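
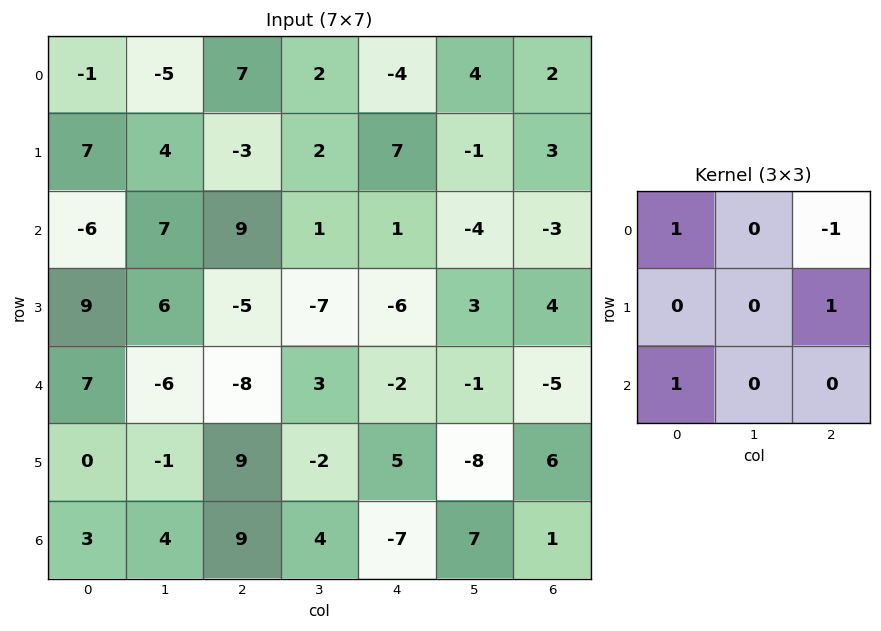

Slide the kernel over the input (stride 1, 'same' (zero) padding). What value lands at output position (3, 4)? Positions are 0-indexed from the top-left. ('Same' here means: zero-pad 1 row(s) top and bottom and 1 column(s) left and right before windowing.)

The receptive field on the zero-padded input at this output position is [1 1 -4 / -7 -6 3 / 3 -2 -1]. Elementwise product with the kernel and sum: 1·1 + -4·-1 + 3·1 + 3·1.

11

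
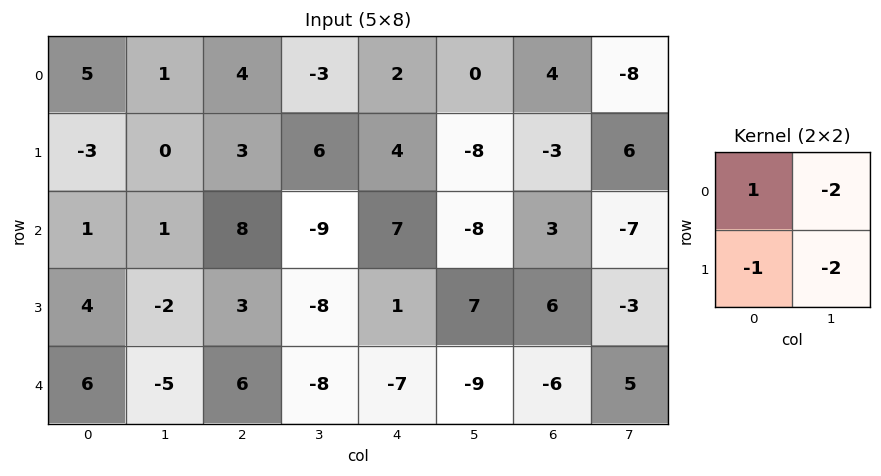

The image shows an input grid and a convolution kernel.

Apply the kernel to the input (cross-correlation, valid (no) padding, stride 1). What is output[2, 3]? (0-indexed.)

The receptive field on the input at this output position is [-9 7 / -8 1]. Elementwise product with the kernel and sum: -9·1 + 7·-2 + -8·-1 + 1·-2.

-17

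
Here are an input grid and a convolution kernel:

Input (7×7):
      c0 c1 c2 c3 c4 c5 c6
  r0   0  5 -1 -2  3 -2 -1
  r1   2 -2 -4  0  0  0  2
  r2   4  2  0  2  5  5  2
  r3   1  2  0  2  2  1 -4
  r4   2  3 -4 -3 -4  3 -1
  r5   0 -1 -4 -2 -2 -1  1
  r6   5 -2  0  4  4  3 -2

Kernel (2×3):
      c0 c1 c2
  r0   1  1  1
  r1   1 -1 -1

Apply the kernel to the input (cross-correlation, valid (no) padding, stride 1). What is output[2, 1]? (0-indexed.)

4

The receptive field on the input at this output position is [2 0 2 / 2 0 2]. Elementwise product with the kernel and sum: 2·1 + 0·1 + 2·1 + 2·1 + 0·-1 + 2·-1.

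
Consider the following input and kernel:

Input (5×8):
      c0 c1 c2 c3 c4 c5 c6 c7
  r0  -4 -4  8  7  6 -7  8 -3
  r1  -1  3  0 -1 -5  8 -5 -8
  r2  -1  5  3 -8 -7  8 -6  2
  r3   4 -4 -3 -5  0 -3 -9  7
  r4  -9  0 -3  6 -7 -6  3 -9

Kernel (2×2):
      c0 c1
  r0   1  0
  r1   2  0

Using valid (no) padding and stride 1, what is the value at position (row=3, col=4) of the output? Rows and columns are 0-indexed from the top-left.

The receptive field on the input at this output position is [0 -3 / -7 -6]. Elementwise product with the kernel and sum: 0·1 + -7·2.

-14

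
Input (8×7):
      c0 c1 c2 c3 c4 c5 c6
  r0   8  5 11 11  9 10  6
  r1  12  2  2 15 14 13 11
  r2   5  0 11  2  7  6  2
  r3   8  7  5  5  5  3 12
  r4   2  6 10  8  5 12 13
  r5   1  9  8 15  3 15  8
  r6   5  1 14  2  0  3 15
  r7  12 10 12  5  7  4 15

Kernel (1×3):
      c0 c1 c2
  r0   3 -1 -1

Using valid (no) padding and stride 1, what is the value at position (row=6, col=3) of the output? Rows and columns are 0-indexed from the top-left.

3

The receptive field on the input at this output position is [2 0 3]. Elementwise product with the kernel and sum: 2·3 + 0·-1 + 3·-1.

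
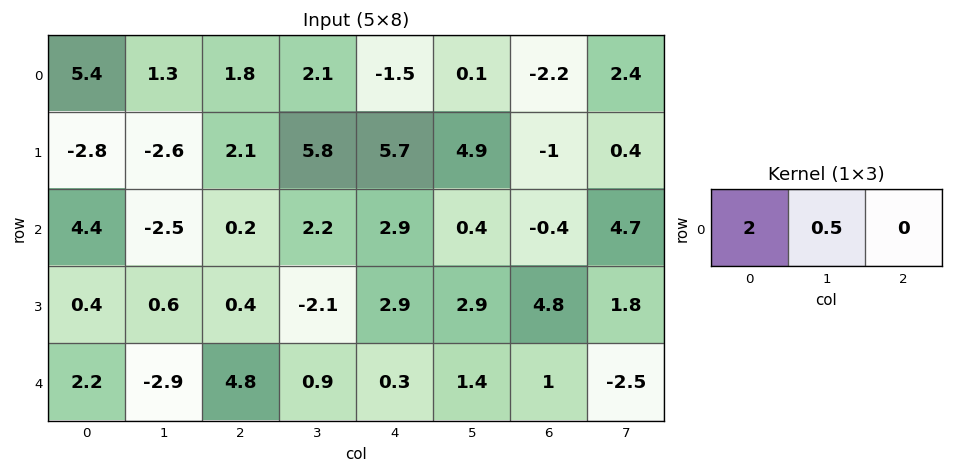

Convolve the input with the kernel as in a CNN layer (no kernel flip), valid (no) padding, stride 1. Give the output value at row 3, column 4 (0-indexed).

7.25

The receptive field on the input at this output position is [2.9 2.9 4.8]. Elementwise product with the kernel and sum: 2.9·2 + 2.9·0.5.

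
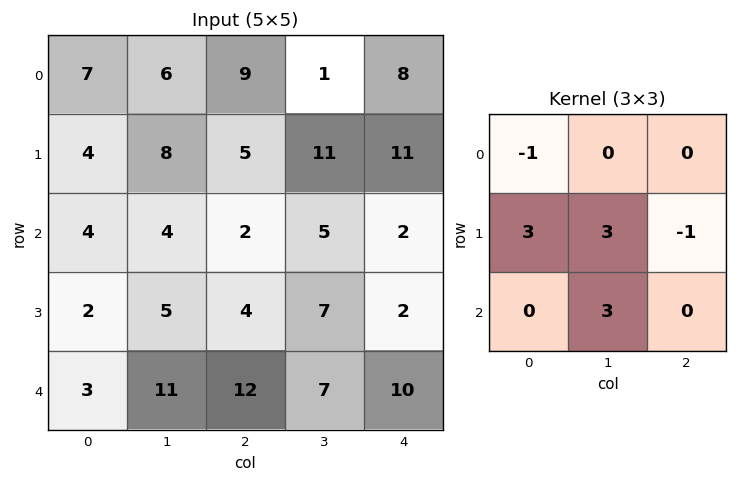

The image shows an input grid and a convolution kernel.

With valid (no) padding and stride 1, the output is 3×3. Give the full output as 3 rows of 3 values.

Output[0,0]: The receptive field on the input at this output position is [7 6 9 / 4 8 5 / 4 4 2]. Elementwise product with the kernel and sum: 7·-1 + 4·3 + 8·3 + 5·-1 + 4·3.
Output[0,1]: The receptive field on the input at this output position is [6 9 1 / 8 5 11 / 4 2 5]. Elementwise product with the kernel and sum: 6·-1 + 8·3 + 5·3 + 11·-1 + 2·3.

36 28 43
33 17 35
46 52 50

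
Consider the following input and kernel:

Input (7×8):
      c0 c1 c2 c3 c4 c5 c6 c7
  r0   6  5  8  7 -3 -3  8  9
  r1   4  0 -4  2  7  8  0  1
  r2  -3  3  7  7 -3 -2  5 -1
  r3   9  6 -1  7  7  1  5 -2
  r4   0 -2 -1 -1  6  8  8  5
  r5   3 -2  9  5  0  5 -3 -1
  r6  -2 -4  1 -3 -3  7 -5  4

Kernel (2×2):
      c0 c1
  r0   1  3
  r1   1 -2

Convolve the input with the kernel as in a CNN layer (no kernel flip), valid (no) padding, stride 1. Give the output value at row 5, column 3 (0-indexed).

The receptive field on the input at this output position is [5 0 / -3 -3]. Elementwise product with the kernel and sum: 5·1 + 0·3 + -3·1 + -3·-2.

8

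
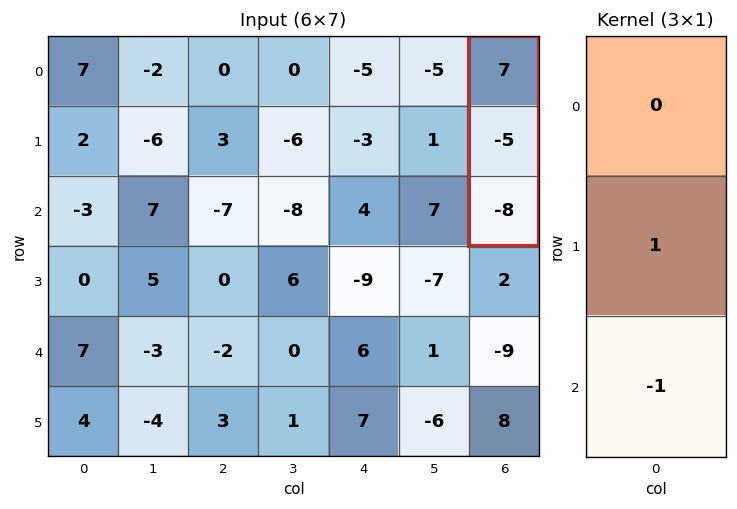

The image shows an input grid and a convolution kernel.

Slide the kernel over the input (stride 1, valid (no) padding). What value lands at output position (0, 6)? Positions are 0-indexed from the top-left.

3

The receptive field on the input at this output position is [7 / -5 / -8]. Elementwise product with the kernel and sum: -5·1 + -8·-1.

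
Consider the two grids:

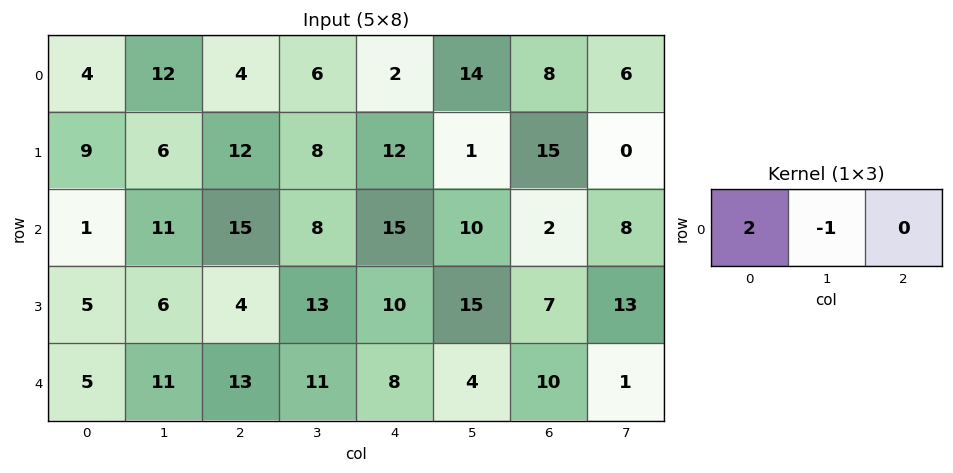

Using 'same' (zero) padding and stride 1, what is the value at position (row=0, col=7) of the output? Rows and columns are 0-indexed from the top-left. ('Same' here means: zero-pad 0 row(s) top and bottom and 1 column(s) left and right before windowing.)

The receptive field on the zero-padded input at this output position is [8 6 0]. Elementwise product with the kernel and sum: 8·2 + 6·-1.

10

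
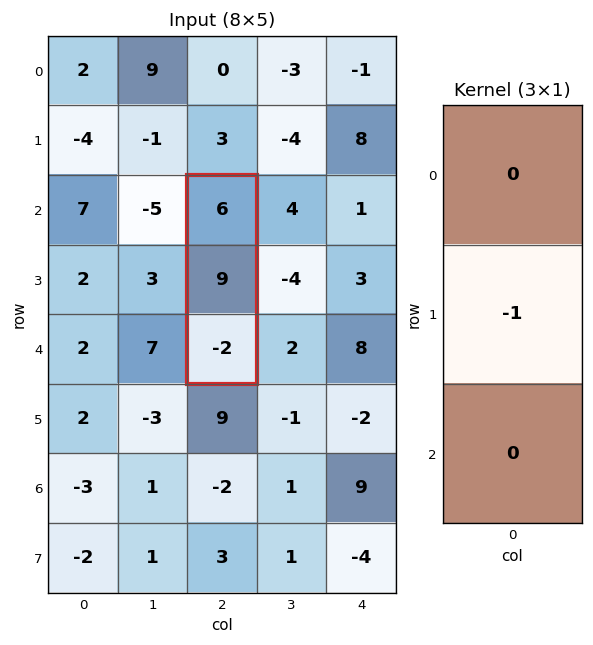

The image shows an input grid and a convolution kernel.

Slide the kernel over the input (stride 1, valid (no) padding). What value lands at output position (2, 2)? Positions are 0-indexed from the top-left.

The receptive field on the input at this output position is [6 / 9 / -2]. Elementwise product with the kernel and sum: 9·-1.

-9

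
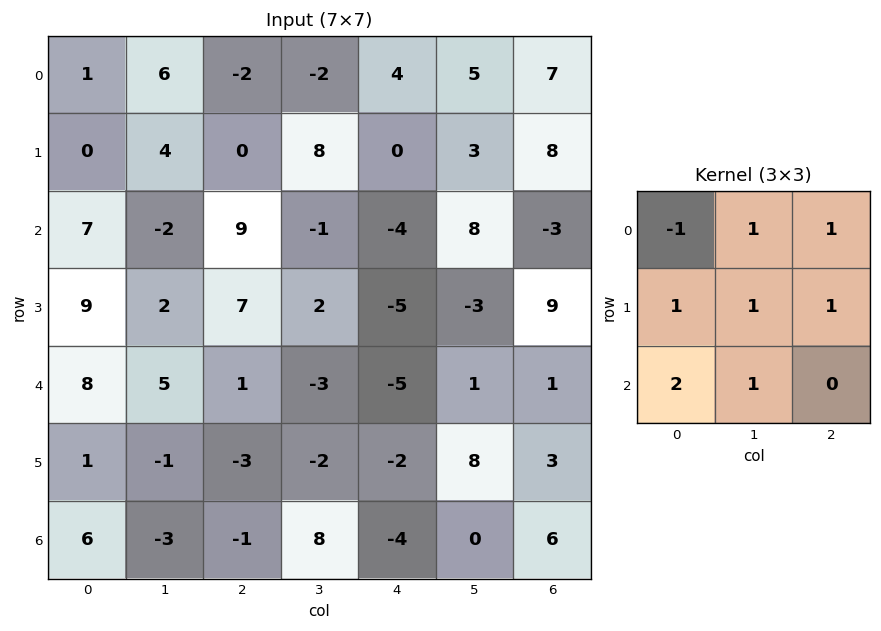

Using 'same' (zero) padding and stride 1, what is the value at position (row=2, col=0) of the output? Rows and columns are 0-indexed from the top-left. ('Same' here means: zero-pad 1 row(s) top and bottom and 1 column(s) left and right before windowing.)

The receptive field on the zero-padded input at this output position is [0 0 4 / 0 7 -2 / 0 9 2]. Elementwise product with the kernel and sum: 0·-1 + 0·1 + 4·1 + 0·1 + 7·1 + -2·1 + 0·2 + 9·1.

18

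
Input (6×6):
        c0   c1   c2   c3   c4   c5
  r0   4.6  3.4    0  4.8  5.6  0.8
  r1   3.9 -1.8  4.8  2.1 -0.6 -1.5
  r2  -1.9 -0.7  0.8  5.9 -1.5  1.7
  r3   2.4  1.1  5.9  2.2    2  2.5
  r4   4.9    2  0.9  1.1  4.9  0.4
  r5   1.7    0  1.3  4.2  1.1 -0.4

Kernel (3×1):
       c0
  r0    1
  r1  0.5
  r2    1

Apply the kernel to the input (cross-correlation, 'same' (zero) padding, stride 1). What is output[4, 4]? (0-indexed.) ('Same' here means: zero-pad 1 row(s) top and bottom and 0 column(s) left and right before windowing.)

5.55

The receptive field on the zero-padded input at this output position is [2 / 4.9 / 1.1]. Elementwise product with the kernel and sum: 2·1 + 4.9·0.5 + 1.1·1.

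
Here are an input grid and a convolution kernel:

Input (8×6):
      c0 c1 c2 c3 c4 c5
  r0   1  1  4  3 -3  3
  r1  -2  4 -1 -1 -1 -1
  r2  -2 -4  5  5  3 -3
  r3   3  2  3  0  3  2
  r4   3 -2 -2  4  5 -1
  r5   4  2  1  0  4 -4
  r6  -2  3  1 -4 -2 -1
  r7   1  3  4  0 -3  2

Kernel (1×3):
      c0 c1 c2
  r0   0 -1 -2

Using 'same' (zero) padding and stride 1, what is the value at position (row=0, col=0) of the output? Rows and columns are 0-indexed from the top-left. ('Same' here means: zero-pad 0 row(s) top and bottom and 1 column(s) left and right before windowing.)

The receptive field on the zero-padded input at this output position is [0 1 1]. Elementwise product with the kernel and sum: 1·-1 + 1·-2.

-3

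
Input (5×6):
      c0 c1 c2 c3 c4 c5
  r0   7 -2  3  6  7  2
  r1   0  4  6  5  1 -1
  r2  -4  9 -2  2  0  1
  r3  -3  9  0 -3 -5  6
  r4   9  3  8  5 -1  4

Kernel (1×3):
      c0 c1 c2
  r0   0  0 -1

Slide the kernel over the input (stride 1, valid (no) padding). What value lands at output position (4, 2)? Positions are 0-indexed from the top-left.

The receptive field on the input at this output position is [8 5 -1]. Elementwise product with the kernel and sum: -1·-1.

1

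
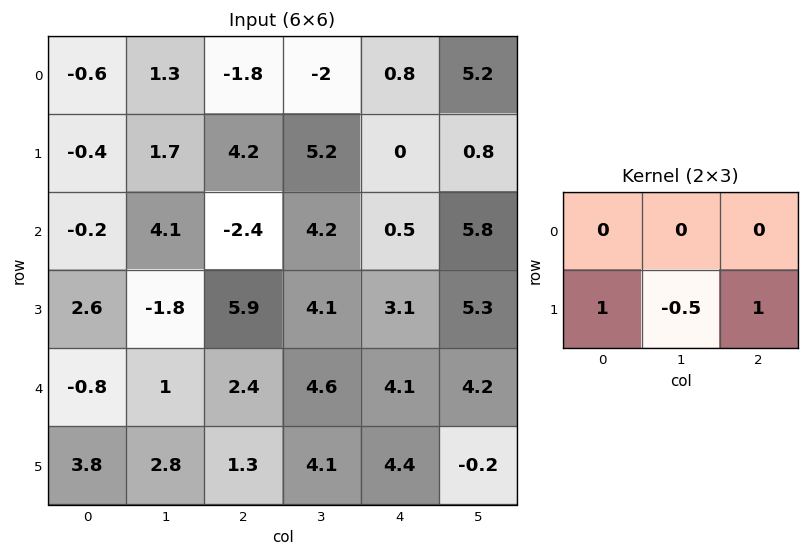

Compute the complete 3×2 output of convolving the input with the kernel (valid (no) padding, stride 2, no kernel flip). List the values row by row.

Output[0,0]: The receptive field on the input at this output position is [-0.6 1.3 -1.8 / -0.4 1.7 4.2]. Elementwise product with the kernel and sum: -0.4·1 + 1.7·-0.5 + 4.2·1.
Output[0,1]: The receptive field on the input at this output position is [-1.8 -2 0.8 / 4.2 5.2 0]. Elementwise product with the kernel and sum: 4.2·1 + 5.2·-0.5 + 0·1.

2.95 1.6
9.4 6.95
3.7 3.65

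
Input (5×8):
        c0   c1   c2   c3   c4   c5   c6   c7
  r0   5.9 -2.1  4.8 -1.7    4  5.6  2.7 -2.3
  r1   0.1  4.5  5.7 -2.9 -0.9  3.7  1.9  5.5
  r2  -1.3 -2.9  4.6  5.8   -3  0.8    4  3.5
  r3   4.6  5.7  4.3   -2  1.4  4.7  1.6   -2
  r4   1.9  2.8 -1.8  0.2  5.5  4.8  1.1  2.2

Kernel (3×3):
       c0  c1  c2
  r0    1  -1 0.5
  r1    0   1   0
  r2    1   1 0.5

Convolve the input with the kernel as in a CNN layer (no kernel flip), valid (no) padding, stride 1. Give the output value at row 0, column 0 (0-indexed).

The receptive field on the input at this output position is [5.9 -2.1 4.8 / 0.1 4.5 5.7 / -1.3 -2.9 4.6]. Elementwise product with the kernel and sum: 5.9·1 + -2.1·-1 + 4.8·0.5 + 4.5·1 + -1.3·1 + -2.9·1 + 4.6·0.5.

13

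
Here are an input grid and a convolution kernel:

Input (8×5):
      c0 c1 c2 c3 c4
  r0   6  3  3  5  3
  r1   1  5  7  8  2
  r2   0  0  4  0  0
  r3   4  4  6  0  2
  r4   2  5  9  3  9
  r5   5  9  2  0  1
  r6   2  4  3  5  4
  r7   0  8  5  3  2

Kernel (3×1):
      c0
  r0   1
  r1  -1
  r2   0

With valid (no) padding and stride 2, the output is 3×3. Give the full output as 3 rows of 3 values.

Output[0,0]: The receptive field on the input at this output position is [6 / 1 / 0]. Elementwise product with the kernel and sum: 6·1 + 1·-1.
Output[0,1]: The receptive field on the input at this output position is [3 / 7 / 4]. Elementwise product with the kernel and sum: 3·1 + 7·-1.

5 -4 1
-4 -2 -2
-3 7 8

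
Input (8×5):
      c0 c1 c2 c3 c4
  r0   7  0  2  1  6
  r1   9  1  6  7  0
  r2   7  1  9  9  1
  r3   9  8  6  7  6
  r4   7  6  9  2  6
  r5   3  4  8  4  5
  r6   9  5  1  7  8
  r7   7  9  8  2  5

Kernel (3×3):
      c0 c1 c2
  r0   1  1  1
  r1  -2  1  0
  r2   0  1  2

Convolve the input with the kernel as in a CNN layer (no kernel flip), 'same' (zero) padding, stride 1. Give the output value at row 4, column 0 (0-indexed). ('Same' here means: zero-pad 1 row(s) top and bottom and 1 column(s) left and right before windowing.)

The receptive field on the zero-padded input at this output position is [0 9 8 / 0 7 6 / 0 3 4]. Elementwise product with the kernel and sum: 0·1 + 9·1 + 8·1 + 0·-2 + 7·1 + 3·1 + 4·2.

35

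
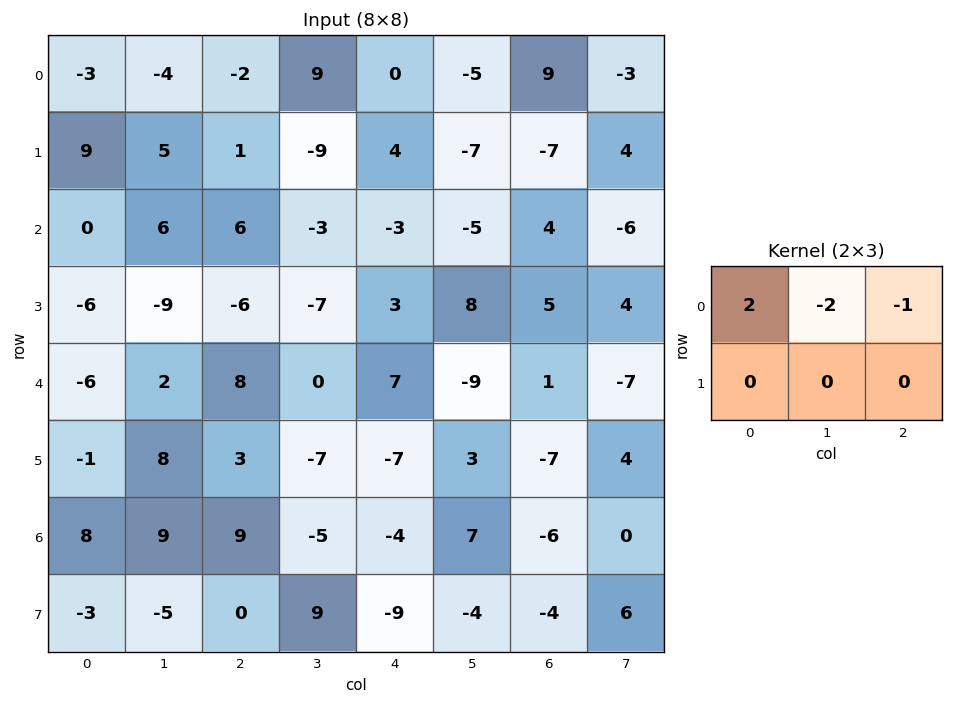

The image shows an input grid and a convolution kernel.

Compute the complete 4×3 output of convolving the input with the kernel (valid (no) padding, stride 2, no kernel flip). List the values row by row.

Output[0,0]: The receptive field on the input at this output position is [-3 -4 -2 / 9 5 1]. Elementwise product with the kernel and sum: -3·2 + -4·-2 + -2·-1.
Output[0,1]: The receptive field on the input at this output position is [-2 9 0 / 1 -9 4]. Elementwise product with the kernel and sum: -2·2 + 9·-2 + 0·-1.

4 -22 1
-18 21 0
-24 9 31
-11 32 -16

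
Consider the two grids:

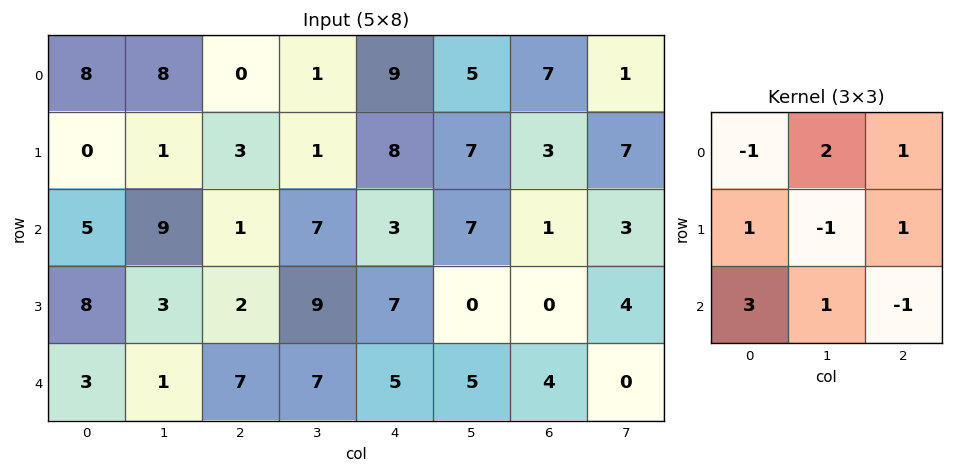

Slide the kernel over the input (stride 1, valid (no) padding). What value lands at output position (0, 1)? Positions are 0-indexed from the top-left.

The receptive field on the input at this output position is [8 0 1 / 1 3 1 / 9 1 7]. Elementwise product with the kernel and sum: 8·-1 + 0·2 + 1·1 + 1·1 + 3·-1 + 1·1 + 9·3 + 1·1 + 7·-1.

13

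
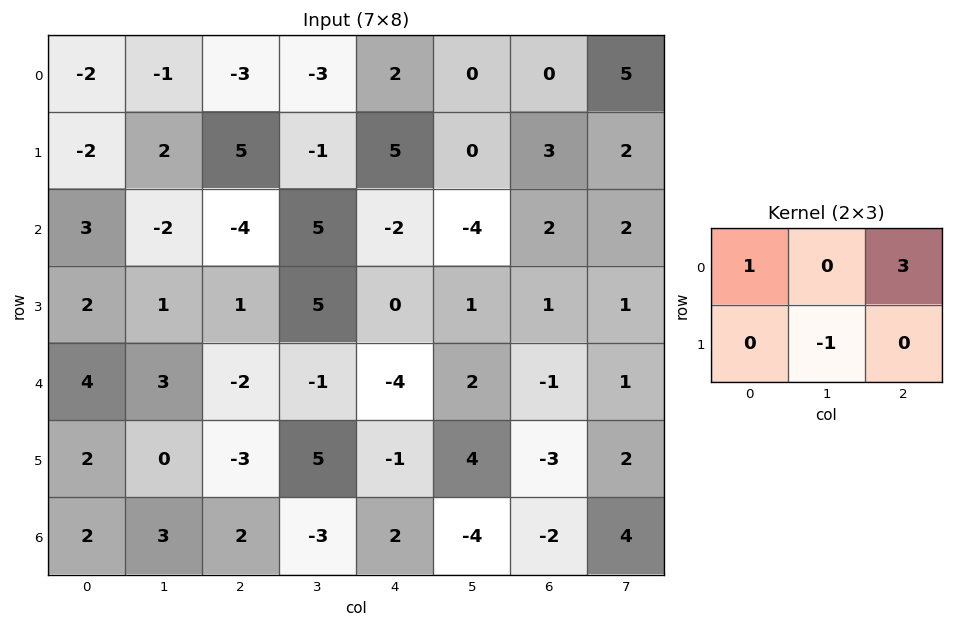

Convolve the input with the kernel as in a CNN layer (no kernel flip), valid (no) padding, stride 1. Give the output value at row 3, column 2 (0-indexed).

The receptive field on the input at this output position is [1 5 0 / -2 -1 -4]. Elementwise product with the kernel and sum: 1·1 + 0·3 + -1·-1.

2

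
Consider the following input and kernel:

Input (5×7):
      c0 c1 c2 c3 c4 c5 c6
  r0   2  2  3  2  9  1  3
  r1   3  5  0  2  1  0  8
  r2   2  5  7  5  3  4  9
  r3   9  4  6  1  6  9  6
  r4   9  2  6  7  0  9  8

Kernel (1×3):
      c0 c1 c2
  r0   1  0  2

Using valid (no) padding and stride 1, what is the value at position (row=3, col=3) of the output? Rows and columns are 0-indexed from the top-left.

The receptive field on the input at this output position is [1 6 9]. Elementwise product with the kernel and sum: 1·1 + 9·2.

19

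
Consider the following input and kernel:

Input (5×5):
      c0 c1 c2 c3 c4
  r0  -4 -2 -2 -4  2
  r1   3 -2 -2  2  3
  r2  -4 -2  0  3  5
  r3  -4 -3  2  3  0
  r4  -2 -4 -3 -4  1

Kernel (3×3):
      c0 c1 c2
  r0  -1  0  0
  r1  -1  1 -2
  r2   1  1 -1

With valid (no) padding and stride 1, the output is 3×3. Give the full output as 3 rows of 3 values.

Output[0,0]: The receptive field on the input at this output position is [-4 -2 -2 / 3 -2 -2 / -4 -2 0]. Elementwise product with the kernel and sum: -4·-1 + 3·-1 + -2·1 + -2·-2 + -4·1 + -2·1 + 0·-1.

-3 -7 -2
-10 -6 0
-2 -2 -7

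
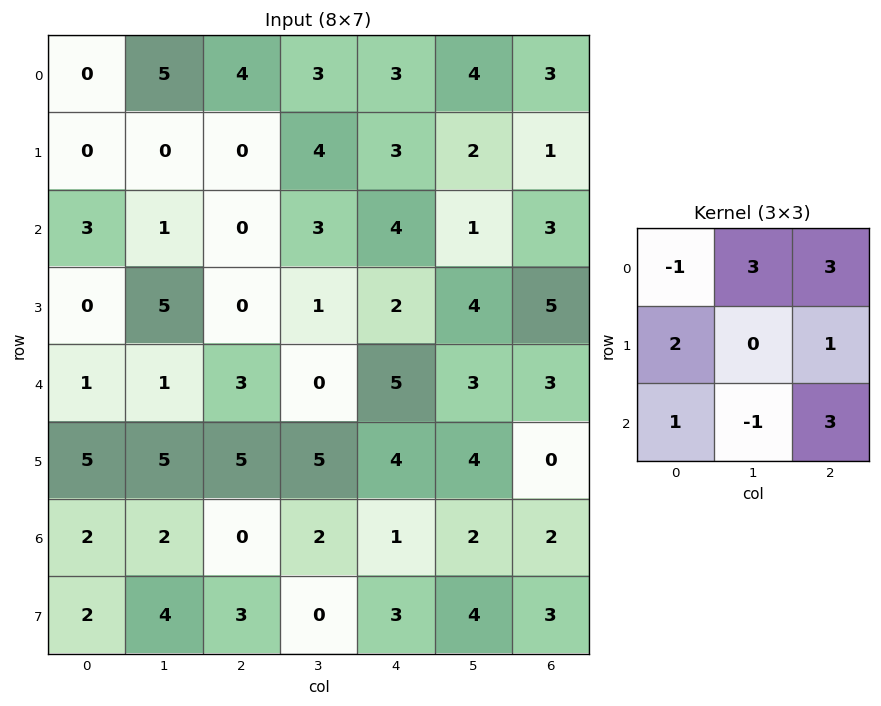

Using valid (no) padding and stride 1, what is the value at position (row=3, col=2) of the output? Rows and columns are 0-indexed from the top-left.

32

The receptive field on the input at this output position is [0 1 2 / 3 0 5 / 5 5 4]. Elementwise product with the kernel and sum: 0·-1 + 1·3 + 2·3 + 3·2 + 5·1 + 5·1 + 5·-1 + 4·3.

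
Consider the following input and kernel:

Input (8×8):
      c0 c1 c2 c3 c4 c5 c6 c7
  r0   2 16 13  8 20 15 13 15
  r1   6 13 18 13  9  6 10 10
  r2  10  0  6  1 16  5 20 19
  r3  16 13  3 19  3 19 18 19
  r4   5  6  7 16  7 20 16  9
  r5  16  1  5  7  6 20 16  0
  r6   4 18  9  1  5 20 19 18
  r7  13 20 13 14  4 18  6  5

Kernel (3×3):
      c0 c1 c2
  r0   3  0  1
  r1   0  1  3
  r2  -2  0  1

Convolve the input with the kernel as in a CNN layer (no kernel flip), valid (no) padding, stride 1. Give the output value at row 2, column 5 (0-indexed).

78

The receptive field on the input at this output position is [5 20 19 / 19 18 19 / 20 16 9]. Elementwise product with the kernel and sum: 5·3 + 19·1 + 18·1 + 19·3 + 20·-2 + 9·1.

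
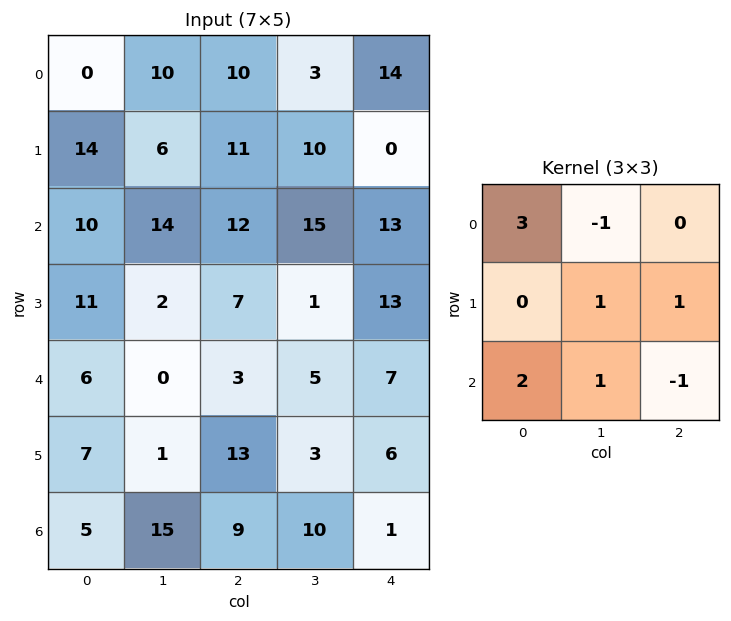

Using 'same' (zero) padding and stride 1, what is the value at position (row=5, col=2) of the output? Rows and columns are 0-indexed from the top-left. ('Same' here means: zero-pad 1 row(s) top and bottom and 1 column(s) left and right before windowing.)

42

The receptive field on the zero-padded input at this output position is [0 3 5 / 1 13 3 / 15 9 10]. Elementwise product with the kernel and sum: 0·3 + 3·-1 + 13·1 + 3·1 + 15·2 + 9·1 + 10·-1.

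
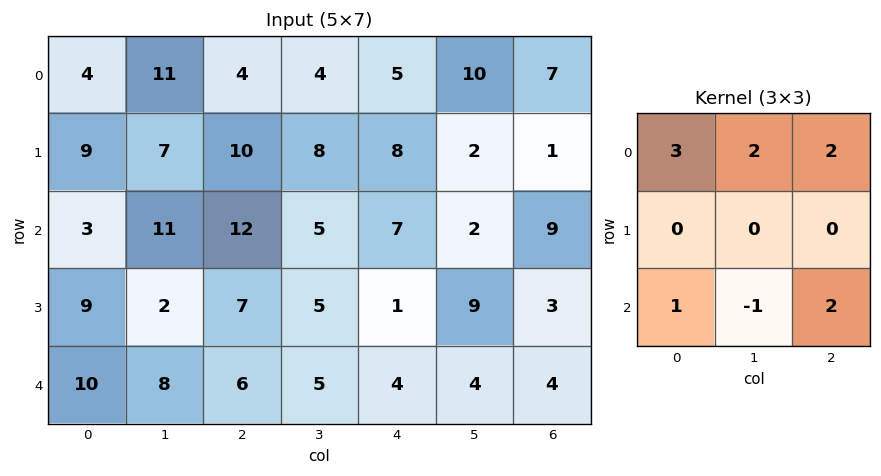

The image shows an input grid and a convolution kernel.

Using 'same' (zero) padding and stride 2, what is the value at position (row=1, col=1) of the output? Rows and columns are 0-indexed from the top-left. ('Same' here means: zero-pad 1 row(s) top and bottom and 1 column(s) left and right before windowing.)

The receptive field on the zero-padded input at this output position is [7 10 8 / 11 12 5 / 2 7 5]. Elementwise product with the kernel and sum: 7·3 + 10·2 + 8·2 + 2·1 + 7·-1 + 5·2.

62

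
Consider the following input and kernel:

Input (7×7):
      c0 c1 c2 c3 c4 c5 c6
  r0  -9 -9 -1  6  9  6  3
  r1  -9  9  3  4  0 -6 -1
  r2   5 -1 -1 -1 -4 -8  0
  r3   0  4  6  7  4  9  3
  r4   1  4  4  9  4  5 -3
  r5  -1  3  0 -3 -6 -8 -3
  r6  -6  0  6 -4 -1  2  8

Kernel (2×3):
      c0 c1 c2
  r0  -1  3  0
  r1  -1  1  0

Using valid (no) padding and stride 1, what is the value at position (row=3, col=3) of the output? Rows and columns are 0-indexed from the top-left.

The receptive field on the input at this output position is [7 4 9 / 9 4 5]. Elementwise product with the kernel and sum: 7·-1 + 4·3 + 9·-1 + 4·1.

0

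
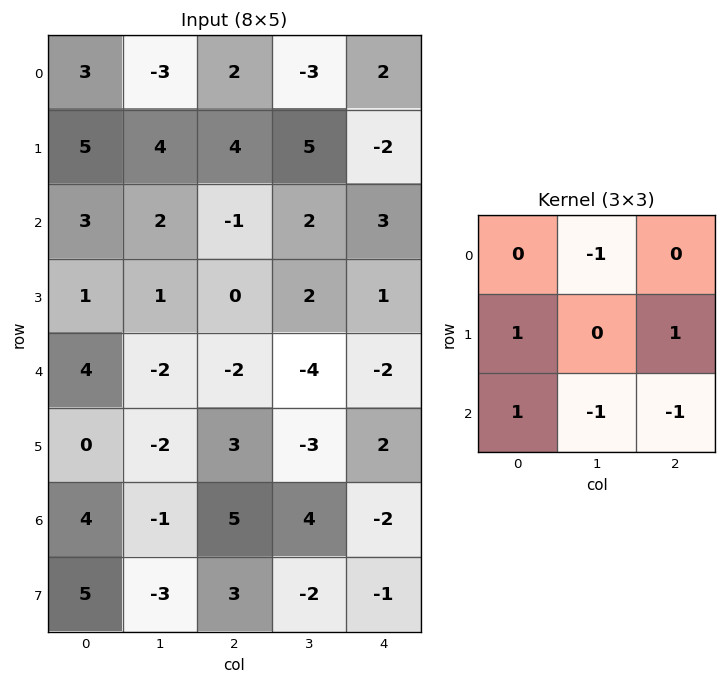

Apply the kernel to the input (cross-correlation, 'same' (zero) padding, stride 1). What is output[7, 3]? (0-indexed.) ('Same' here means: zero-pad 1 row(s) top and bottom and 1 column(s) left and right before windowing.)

The receptive field on the zero-padded input at this output position is [5 4 -2 / 3 -2 -1 / 0 0 0]. Elementwise product with the kernel and sum: 4·-1 + 3·1 + -1·1 + 0·1 + 0·-1 + 0·-1.

-2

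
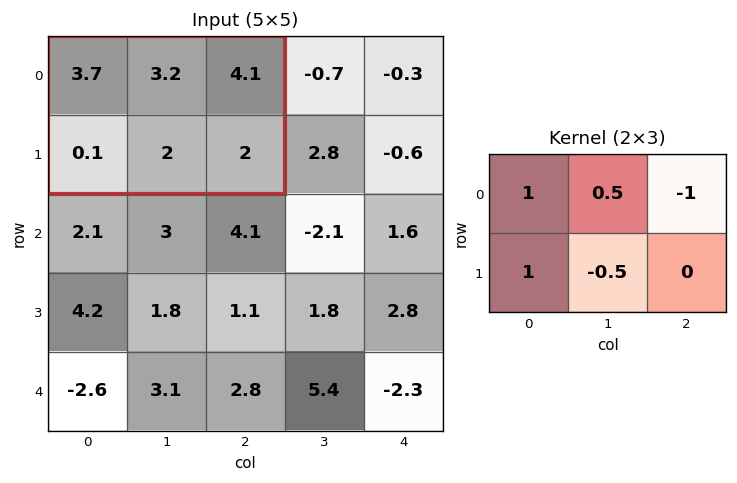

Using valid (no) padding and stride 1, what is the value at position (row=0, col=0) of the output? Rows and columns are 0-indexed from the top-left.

0.3

The receptive field on the input at this output position is [3.7 3.2 4.1 / 0.1 2 2]. Elementwise product with the kernel and sum: 3.7·1 + 3.2·0.5 + 4.1·-1 + 0.1·1 + 2·-0.5.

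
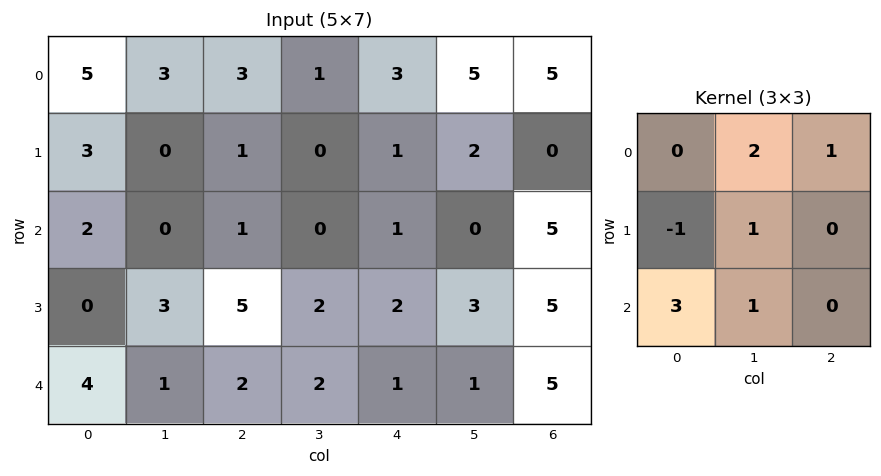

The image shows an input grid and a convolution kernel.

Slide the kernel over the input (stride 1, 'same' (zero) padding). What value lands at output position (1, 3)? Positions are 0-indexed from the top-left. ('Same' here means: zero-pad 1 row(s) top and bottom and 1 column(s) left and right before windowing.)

The receptive field on the zero-padded input at this output position is [3 1 3 / 1 0 1 / 1 0 1]. Elementwise product with the kernel and sum: 1·2 + 3·1 + 1·-1 + 0·1 + 1·3 + 0·1.

7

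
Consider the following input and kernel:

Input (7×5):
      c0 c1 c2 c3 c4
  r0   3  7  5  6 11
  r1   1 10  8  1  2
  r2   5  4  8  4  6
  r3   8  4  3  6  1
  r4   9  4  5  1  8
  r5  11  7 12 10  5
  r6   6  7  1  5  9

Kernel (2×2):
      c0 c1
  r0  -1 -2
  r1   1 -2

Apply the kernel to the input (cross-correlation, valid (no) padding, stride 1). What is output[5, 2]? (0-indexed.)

The receptive field on the input at this output position is [12 10 / 1 5]. Elementwise product with the kernel and sum: 12·-1 + 10·-2 + 1·1 + 5·-2.

-41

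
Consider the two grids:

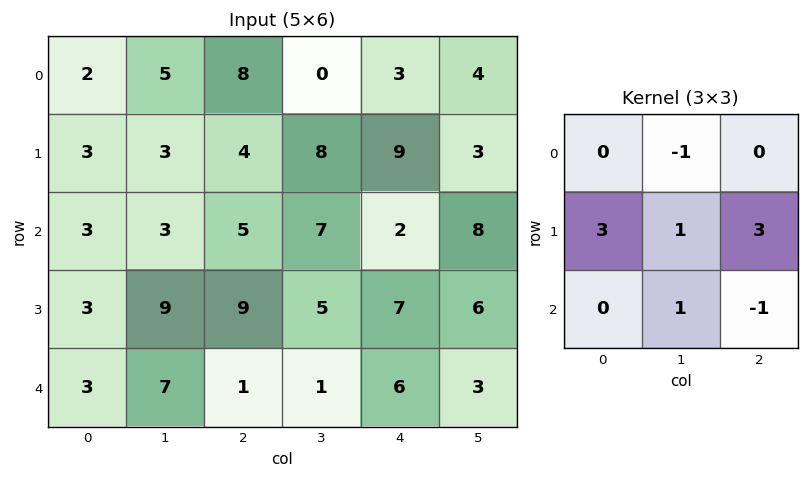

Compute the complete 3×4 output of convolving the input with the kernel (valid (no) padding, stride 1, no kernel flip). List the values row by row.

Output[0,0]: The receptive field on the input at this output position is [2 5 8 / 3 3 4 / 3 3 5]. Elementwise product with the kernel and sum: 5·-1 + 3·3 + 3·1 + 4·3 + 3·1 + 5·-1.
Output[0,1]: The receptive field on the input at this output position is [5 8 0 / 3 4 8 / 3 5 7]. Elementwise product with the kernel and sum: 8·-1 + 3·3 + 4·1 + 8·3 + 5·1 + 7·-1.

17 27 52 33
24 35 18 39
48 46 41 41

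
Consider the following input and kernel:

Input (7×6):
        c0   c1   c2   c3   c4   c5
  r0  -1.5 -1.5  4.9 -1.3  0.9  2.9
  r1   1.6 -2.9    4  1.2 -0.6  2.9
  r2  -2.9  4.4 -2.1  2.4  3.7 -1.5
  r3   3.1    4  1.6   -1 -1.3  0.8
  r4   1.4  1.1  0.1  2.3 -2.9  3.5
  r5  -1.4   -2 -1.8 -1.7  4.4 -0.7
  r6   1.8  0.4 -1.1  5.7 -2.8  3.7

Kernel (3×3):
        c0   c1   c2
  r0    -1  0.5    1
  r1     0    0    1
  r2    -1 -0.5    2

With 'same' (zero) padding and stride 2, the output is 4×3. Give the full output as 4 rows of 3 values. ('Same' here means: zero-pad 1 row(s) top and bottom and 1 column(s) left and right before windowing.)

-8.1 2 7.8
8.75 1.7 3.15
3.35 -2.4 2.75
-2.3 5.1 6.9

Output[0,0]: The receptive field on the zero-padded input at this output position is [0 0 0 / 0 -1.5 -1.5 / 0 1.6 -2.9]. Elementwise product with the kernel and sum: 0·-1 + 0·0.5 + 0·1 + -1.5·1 + 0·-1 + 1.6·-0.5 + -2.9·2.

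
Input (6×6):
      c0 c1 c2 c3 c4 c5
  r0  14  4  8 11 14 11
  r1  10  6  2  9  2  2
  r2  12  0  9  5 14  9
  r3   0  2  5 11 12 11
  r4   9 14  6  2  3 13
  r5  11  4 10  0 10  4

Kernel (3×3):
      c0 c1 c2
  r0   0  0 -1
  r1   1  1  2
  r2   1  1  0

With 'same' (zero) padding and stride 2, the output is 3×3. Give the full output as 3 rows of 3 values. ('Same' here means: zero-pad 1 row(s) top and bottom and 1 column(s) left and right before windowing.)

Output[0,0]: The receptive field on the zero-padded input at this output position is [0 0 0 / 0 14 4 / 0 10 6]. Elementwise product with the kernel and sum: 0·-1 + 0·1 + 14·1 + 4·2 + 0·1 + 10·1.
Output[0,1]: The receptive field on the zero-padded input at this output position is [0 0 0 / 4 8 11 / 6 2 9]. Elementwise product with the kernel and sum: 0·-1 + 4·1 + 8·1 + 11·2 + 6·1 + 2·1.

32 42 58
6 17 58
46 27 30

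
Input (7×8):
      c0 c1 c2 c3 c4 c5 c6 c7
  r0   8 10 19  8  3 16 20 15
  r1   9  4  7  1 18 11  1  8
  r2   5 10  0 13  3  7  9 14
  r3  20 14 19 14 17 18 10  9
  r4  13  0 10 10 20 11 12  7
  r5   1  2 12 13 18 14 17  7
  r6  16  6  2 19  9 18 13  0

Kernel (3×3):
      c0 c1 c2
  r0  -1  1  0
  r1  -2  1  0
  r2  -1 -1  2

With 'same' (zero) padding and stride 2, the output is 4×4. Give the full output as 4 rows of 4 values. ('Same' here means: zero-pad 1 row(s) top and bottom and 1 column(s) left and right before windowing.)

Output[0,0]: The receptive field on the zero-padded input at this output position is [0 0 0 / 0 8 10 / 0 9 4]. Elementwise product with the kernel and sum: 0·-1 + 0·1 + 0·-2 + 8·1 + 0·-1 + 9·-1 + 4·2.

7 -10 -10 -8
22 -22 -1 -25
36 27 0 -35
17 0 -24 -20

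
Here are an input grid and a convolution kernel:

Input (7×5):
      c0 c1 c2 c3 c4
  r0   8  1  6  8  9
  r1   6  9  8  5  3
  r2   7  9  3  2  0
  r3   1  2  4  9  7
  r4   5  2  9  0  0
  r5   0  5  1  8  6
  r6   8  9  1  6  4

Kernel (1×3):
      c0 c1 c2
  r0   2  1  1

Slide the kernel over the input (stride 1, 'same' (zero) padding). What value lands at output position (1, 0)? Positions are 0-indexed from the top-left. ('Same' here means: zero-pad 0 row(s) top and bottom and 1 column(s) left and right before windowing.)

15

The receptive field on the zero-padded input at this output position is [0 6 9]. Elementwise product with the kernel and sum: 0·2 + 6·1 + 9·1.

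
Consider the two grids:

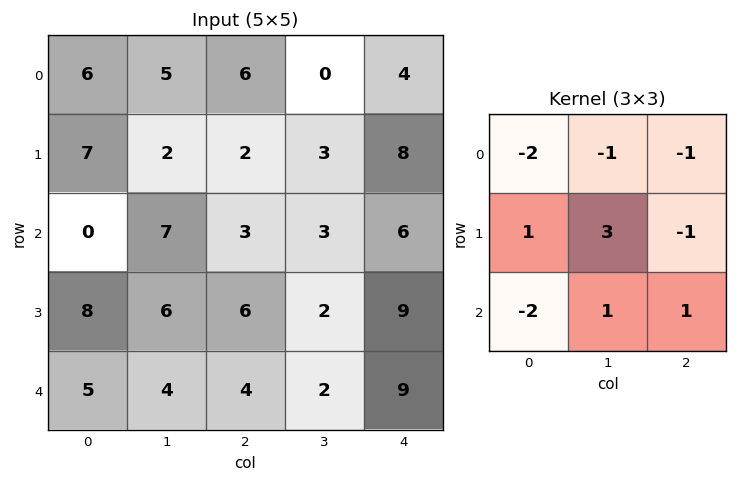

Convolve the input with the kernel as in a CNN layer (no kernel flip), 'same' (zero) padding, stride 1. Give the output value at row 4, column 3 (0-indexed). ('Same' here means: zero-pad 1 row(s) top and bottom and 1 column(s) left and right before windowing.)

-22

The receptive field on the zero-padded input at this output position is [6 2 9 / 4 2 9 / 0 0 0]. Elementwise product with the kernel and sum: 6·-2 + 2·-1 + 9·-1 + 4·1 + 2·3 + 9·-1 + 0·-2 + 0·1 + 0·1.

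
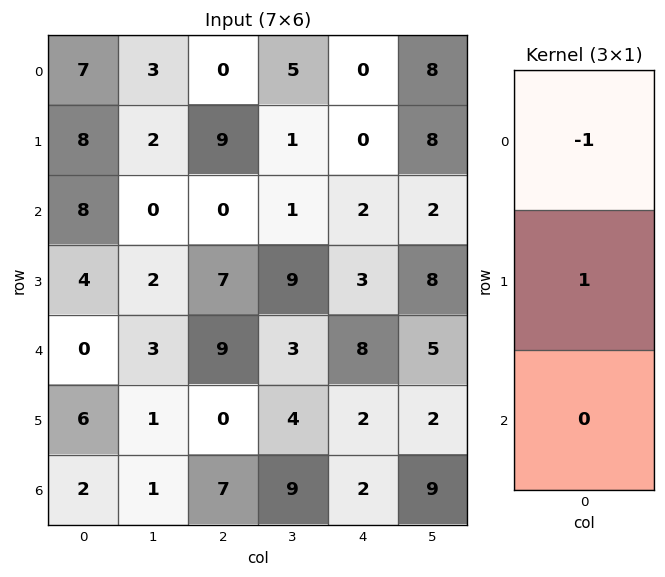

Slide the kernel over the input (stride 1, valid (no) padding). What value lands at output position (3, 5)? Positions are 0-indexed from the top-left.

-3

The receptive field on the input at this output position is [8 / 5 / 2]. Elementwise product with the kernel and sum: 8·-1 + 5·1.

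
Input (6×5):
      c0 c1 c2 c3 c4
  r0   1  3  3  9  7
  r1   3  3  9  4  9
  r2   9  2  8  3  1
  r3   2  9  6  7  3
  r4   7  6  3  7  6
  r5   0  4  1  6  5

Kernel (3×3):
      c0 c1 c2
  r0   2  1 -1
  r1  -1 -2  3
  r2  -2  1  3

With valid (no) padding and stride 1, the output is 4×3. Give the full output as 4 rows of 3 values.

28 4 8
34 11 6
11 21 26
4 37 36

Output[0,0]: The receptive field on the input at this output position is [1 3 3 / 3 3 9 / 9 2 8]. Elementwise product with the kernel and sum: 1·2 + 3·1 + 3·-1 + 3·-1 + 3·-2 + 9·3 + 9·-2 + 2·1 + 8·3.
Output[0,1]: The receptive field on the input at this output position is [3 3 9 / 3 9 4 / 2 8 3]. Elementwise product with the kernel and sum: 3·2 + 3·1 + 9·-1 + 3·-1 + 9·-2 + 4·3 + 2·-2 + 8·1 + 3·3.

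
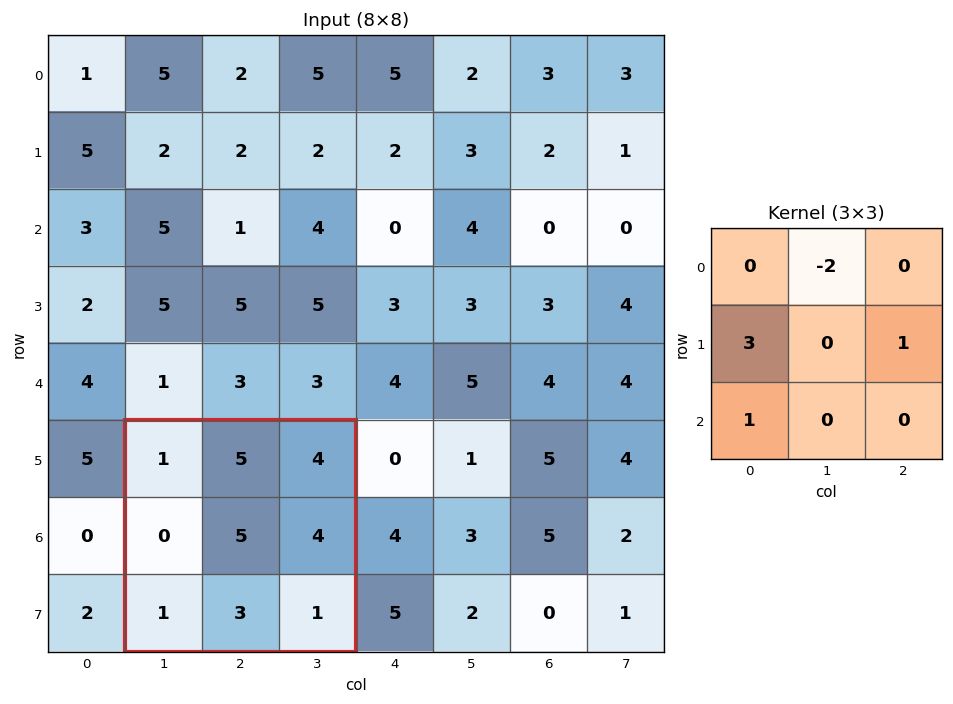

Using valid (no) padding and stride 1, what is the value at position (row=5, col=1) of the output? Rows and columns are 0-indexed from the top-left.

The receptive field on the input at this output position is [1 5 4 / 0 5 4 / 1 3 1]. Elementwise product with the kernel and sum: 5·-2 + 0·3 + 4·1 + 1·1.

-5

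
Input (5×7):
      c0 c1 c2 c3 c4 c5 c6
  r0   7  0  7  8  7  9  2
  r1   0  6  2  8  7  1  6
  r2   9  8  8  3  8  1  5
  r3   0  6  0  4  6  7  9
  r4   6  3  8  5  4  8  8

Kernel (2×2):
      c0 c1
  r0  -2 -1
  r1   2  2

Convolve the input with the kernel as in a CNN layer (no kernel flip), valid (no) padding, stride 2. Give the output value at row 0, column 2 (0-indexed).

The receptive field on the input at this output position is [7 9 / 7 1]. Elementwise product with the kernel and sum: 7·-2 + 9·-1 + 7·2 + 1·2.

-7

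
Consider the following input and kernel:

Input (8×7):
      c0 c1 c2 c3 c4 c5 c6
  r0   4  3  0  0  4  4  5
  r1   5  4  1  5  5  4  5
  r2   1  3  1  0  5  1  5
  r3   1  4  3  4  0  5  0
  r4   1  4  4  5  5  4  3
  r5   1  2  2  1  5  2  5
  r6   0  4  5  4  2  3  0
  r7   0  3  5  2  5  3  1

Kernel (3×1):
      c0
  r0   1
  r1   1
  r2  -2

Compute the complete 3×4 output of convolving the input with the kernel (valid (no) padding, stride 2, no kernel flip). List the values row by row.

Output[0,0]: The receptive field on the input at this output position is [4 / 5 / 1]. Elementwise product with the kernel and sum: 4·1 + 5·1 + 1·-2.
Output[0,1]: The receptive field on the input at this output position is [0 / 1 / 1]. Elementwise product with the kernel and sum: 0·1 + 1·1 + 1·-2.

7 -1 -1 0
0 -4 -5 -1
2 -4 6 8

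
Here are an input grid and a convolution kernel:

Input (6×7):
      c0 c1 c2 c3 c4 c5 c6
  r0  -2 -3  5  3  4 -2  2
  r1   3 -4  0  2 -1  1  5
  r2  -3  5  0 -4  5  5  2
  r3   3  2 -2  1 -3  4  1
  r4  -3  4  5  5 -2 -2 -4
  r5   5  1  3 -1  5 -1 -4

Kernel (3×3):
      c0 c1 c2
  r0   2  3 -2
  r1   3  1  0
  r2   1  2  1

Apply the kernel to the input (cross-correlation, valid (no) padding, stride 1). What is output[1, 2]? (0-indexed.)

1

The receptive field on the input at this output position is [0 2 -1 / 0 -4 5 / -2 1 -3]. Elementwise product with the kernel and sum: 0·2 + 2·3 + -1·-2 + 0·3 + -4·1 + -2·1 + 1·2 + -3·1.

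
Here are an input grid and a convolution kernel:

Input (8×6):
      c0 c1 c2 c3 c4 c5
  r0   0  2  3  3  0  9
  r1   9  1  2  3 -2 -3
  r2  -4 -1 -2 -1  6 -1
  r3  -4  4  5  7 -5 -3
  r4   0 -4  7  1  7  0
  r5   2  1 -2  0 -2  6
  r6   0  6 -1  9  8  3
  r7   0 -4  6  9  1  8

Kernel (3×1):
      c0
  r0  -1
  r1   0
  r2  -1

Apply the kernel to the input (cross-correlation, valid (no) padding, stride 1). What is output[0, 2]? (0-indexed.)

The receptive field on the input at this output position is [3 / 2 / -2]. Elementwise product with the kernel and sum: 3·-1 + -2·-1.

-1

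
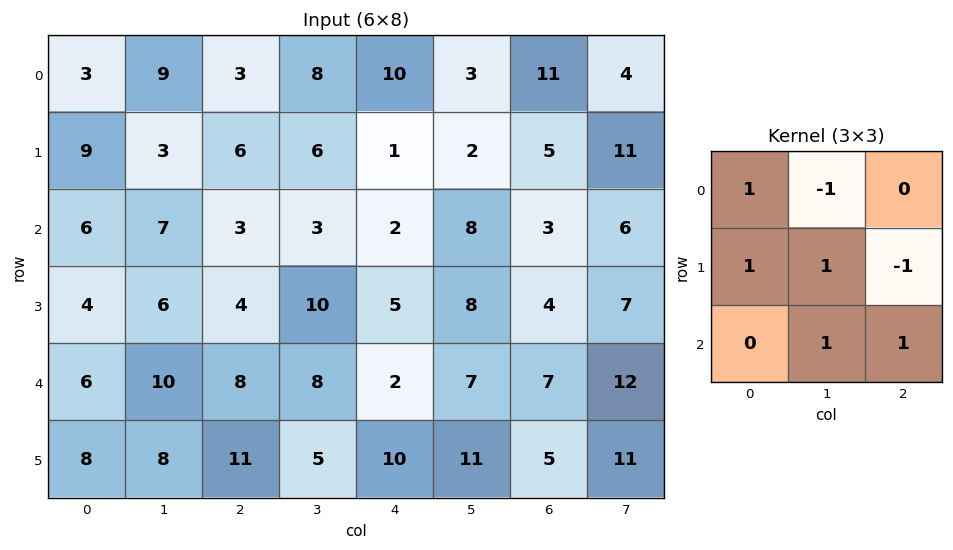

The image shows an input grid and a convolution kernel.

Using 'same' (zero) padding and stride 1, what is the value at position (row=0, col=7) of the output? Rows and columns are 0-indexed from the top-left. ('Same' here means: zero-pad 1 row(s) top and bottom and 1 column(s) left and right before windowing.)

The receptive field on the zero-padded input at this output position is [0 0 0 / 11 4 0 / 5 11 0]. Elementwise product with the kernel and sum: 0·1 + 0·-1 + 11·1 + 4·1 + 0·-1 + 11·1 + 0·1.

26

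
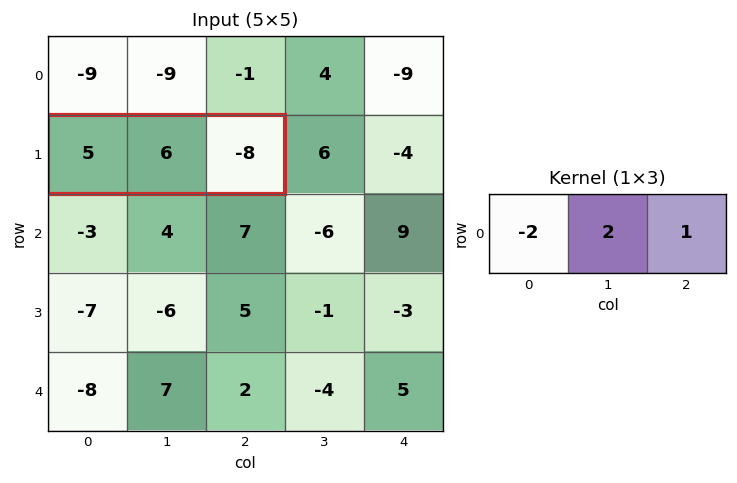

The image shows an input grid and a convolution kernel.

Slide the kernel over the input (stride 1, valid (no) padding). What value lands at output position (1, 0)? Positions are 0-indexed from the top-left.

The receptive field on the input at this output position is [5 6 -8]. Elementwise product with the kernel and sum: 5·-2 + 6·2 + -8·1.

-6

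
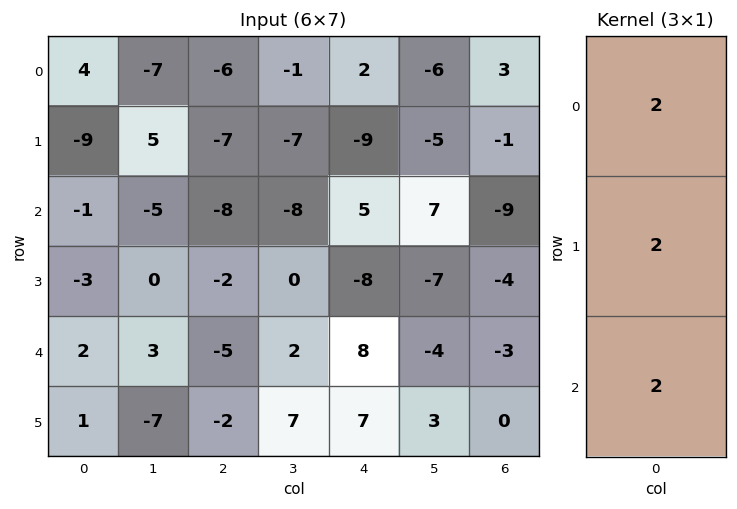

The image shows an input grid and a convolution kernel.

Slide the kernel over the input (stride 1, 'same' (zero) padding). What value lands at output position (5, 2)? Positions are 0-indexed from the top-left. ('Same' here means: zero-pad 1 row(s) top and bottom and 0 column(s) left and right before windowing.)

The receptive field on the zero-padded input at this output position is [-5 / -2 / 0]. Elementwise product with the kernel and sum: -5·2 + -2·2 + 0·2.

-14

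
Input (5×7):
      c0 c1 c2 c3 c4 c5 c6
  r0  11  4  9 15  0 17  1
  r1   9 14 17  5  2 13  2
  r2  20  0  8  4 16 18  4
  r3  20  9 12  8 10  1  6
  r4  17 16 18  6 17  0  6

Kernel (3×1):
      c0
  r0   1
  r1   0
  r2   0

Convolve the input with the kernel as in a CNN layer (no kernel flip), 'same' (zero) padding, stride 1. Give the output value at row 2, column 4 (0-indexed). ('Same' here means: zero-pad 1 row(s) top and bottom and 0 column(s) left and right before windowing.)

2

The receptive field on the zero-padded input at this output position is [2 / 16 / 10]. Elementwise product with the kernel and sum: 2·1.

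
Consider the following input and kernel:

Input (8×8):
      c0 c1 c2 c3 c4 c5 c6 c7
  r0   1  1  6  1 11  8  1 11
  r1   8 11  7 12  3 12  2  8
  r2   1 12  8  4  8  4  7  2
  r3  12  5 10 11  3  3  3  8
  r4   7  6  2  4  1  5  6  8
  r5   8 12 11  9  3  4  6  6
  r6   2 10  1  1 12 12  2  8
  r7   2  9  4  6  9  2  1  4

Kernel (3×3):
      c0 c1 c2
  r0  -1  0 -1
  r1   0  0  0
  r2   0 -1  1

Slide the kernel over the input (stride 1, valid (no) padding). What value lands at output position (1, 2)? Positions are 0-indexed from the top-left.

The receptive field on the input at this output position is [7 12 3 / 8 4 8 / 10 11 3]. Elementwise product with the kernel and sum: 7·-1 + 3·-1 + 11·-1 + 3·1.

-18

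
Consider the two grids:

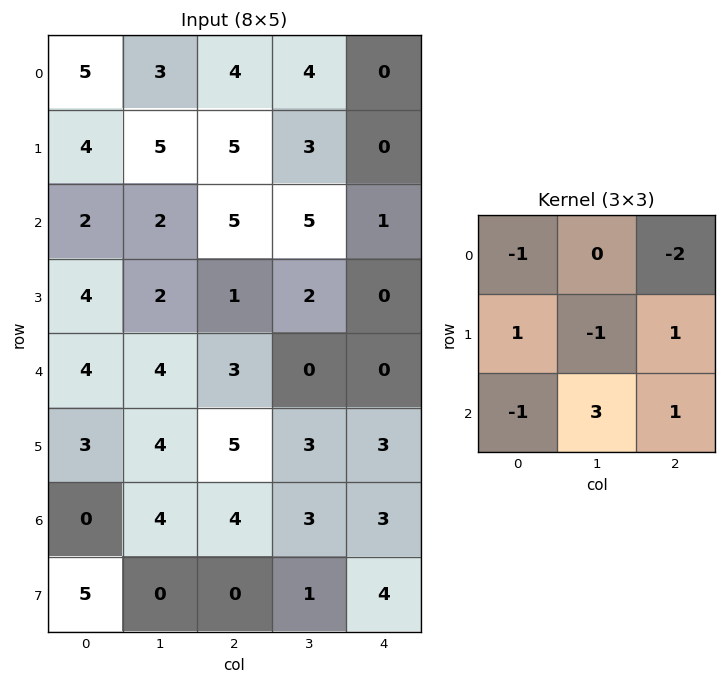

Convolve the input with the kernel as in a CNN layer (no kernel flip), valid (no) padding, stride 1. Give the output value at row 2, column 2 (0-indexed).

-11

The receptive field on the input at this output position is [5 5 1 / 1 2 0 / 3 0 0]. Elementwise product with the kernel and sum: 5·-1 + 1·-2 + 1·1 + 2·-1 + 0·1 + 3·-1 + 0·3 + 0·1.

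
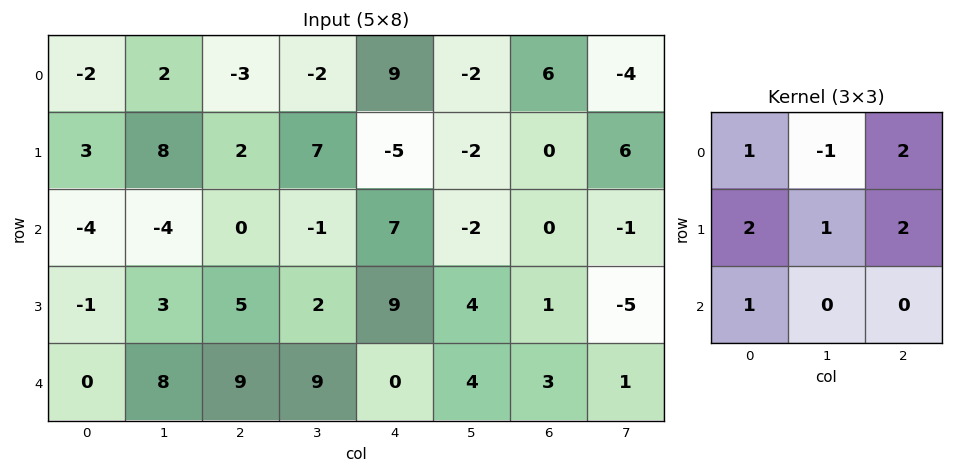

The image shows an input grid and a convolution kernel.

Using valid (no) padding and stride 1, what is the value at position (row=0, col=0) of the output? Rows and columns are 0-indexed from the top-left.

4

The receptive field on the input at this output position is [-2 2 -3 / 3 8 2 / -4 -4 0]. Elementwise product with the kernel and sum: -2·1 + 2·-1 + -3·2 + 3·2 + 8·1 + 2·2 + -4·1.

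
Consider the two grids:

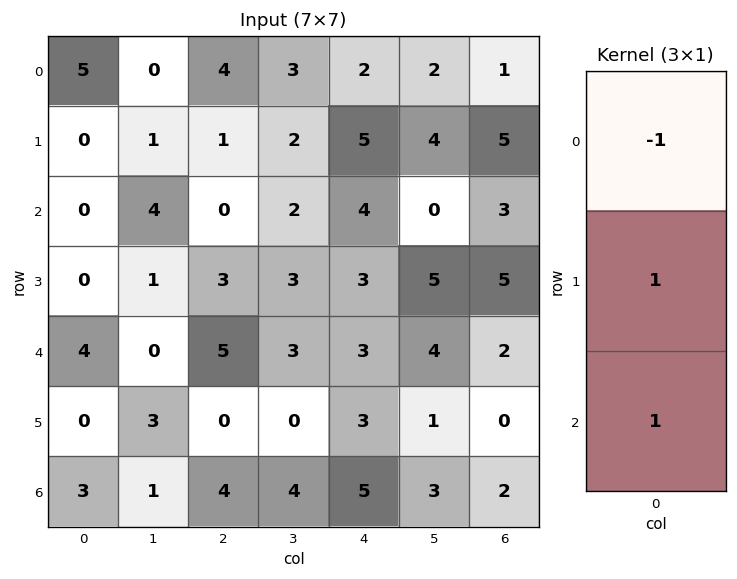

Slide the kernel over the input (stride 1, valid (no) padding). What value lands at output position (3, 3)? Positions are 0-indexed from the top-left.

The receptive field on the input at this output position is [3 / 3 / 0]. Elementwise product with the kernel and sum: 3·-1 + 3·1 + 0·1.

0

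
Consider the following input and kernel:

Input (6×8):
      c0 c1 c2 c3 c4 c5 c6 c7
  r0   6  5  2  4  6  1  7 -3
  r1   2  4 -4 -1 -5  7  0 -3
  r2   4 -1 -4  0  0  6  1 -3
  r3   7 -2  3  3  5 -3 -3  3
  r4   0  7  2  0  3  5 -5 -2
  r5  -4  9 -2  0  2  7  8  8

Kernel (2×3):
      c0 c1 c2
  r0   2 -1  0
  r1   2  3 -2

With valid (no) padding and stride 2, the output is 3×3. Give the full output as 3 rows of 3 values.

31 -1 22
11 -3 1
16 -4 10

Output[0,0]: The receptive field on the input at this output position is [6 5 2 / 2 4 -4]. Elementwise product with the kernel and sum: 6·2 + 5·-1 + 2·2 + 4·3 + -4·-2.
Output[0,1]: The receptive field on the input at this output position is [2 4 6 / -4 -1 -5]. Elementwise product with the kernel and sum: 2·2 + 4·-1 + -4·2 + -1·3 + -5·-2.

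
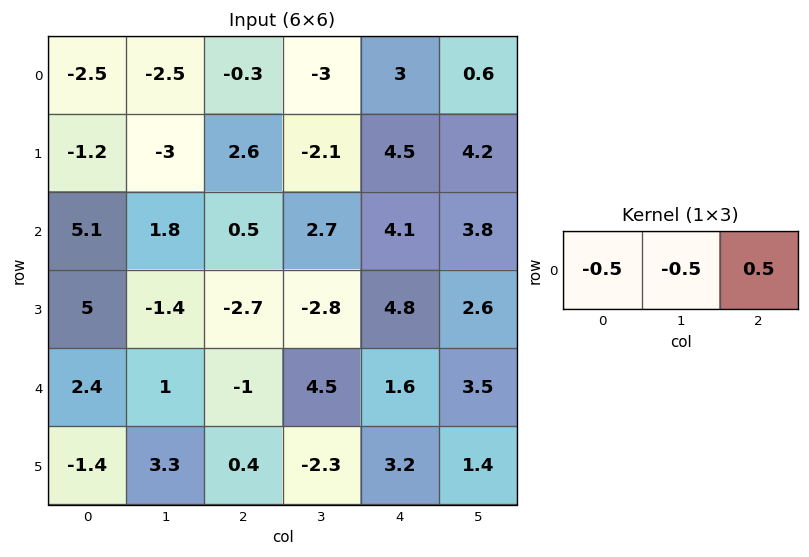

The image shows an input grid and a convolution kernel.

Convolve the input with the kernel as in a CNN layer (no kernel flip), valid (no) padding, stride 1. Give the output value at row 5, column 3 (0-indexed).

0.25

The receptive field on the input at this output position is [-2.3 3.2 1.4]. Elementwise product with the kernel and sum: -2.3·-0.5 + 3.2·-0.5 + 1.4·0.5.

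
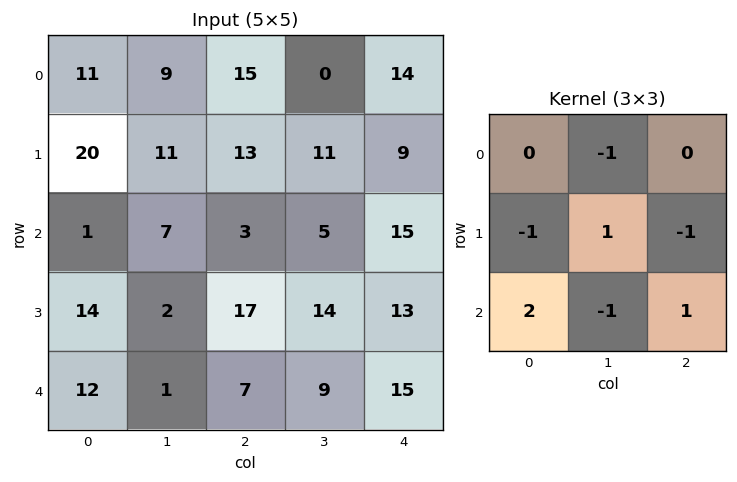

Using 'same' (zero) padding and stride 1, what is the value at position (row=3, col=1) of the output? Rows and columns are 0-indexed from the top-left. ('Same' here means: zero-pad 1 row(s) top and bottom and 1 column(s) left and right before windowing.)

The receptive field on the zero-padded input at this output position is [1 7 3 / 14 2 17 / 12 1 7]. Elementwise product with the kernel and sum: 7·-1 + 14·-1 + 2·1 + 17·-1 + 12·2 + 1·-1 + 7·1.

-6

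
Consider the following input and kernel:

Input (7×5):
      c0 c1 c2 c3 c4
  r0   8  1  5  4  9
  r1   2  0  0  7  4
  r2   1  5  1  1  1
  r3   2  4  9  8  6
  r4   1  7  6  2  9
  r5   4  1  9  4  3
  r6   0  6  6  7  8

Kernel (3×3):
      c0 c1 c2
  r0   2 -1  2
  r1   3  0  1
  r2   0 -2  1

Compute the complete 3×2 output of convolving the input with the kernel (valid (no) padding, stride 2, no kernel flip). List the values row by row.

Output[0,0]: The receptive field on the input at this output position is [8 1 5 / 2 0 0 / 1 5 1]. Elementwise product with the kernel and sum: 8·2 + 1·-1 + 5·2 + 2·3 + 0·1 + 5·-2 + 1·1.

22 27
6 41
22 52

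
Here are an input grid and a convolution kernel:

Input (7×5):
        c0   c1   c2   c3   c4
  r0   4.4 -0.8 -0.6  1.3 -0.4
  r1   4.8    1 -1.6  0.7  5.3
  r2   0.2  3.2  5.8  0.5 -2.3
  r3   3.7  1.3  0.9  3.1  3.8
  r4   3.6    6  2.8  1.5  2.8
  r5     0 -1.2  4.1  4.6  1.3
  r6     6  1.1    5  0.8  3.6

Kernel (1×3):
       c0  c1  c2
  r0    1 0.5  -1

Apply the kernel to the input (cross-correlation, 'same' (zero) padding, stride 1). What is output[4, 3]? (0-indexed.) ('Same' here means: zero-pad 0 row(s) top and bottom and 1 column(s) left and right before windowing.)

0.75

The receptive field on the zero-padded input at this output position is [2.8 1.5 2.8]. Elementwise product with the kernel and sum: 2.8·1 + 1.5·0.5 + 2.8·-1.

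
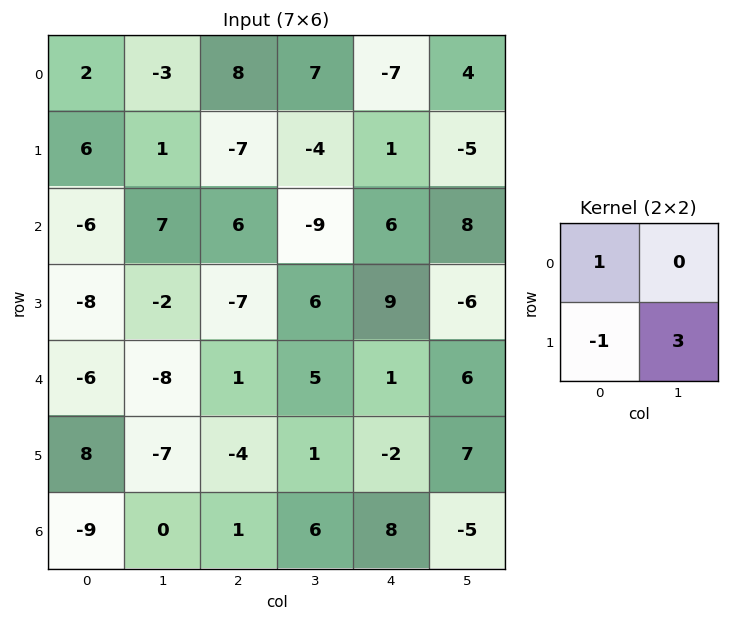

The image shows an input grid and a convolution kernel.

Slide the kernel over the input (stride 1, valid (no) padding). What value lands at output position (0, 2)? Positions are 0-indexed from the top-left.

The receptive field on the input at this output position is [8 7 / -7 -4]. Elementwise product with the kernel and sum: 8·1 + -7·-1 + -4·3.

3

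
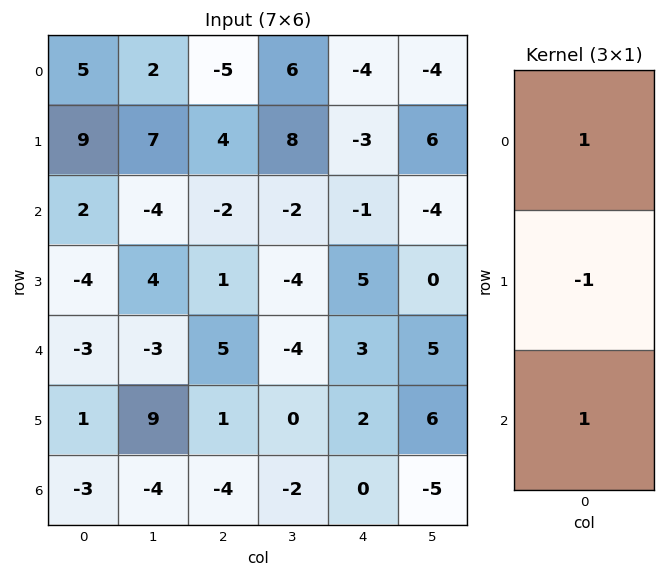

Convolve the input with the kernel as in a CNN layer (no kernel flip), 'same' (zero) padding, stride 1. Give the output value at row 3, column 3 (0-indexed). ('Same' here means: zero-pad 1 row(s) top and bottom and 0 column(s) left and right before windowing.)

-2

The receptive field on the zero-padded input at this output position is [-2 / -4 / -4]. Elementwise product with the kernel and sum: -2·1 + -4·-1 + -4·1.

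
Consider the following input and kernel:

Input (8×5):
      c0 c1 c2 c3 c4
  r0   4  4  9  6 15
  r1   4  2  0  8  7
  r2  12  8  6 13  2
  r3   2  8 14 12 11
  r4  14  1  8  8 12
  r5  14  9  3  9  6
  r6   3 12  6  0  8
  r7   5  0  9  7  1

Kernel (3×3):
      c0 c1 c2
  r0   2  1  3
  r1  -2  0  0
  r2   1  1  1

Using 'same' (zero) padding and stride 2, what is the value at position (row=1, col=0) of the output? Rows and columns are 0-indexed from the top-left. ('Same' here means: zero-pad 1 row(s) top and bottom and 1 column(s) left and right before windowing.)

20

The receptive field on the zero-padded input at this output position is [0 4 2 / 0 12 8 / 0 2 8]. Elementwise product with the kernel and sum: 0·2 + 4·1 + 2·3 + 0·-2 + 0·1 + 2·1 + 8·1.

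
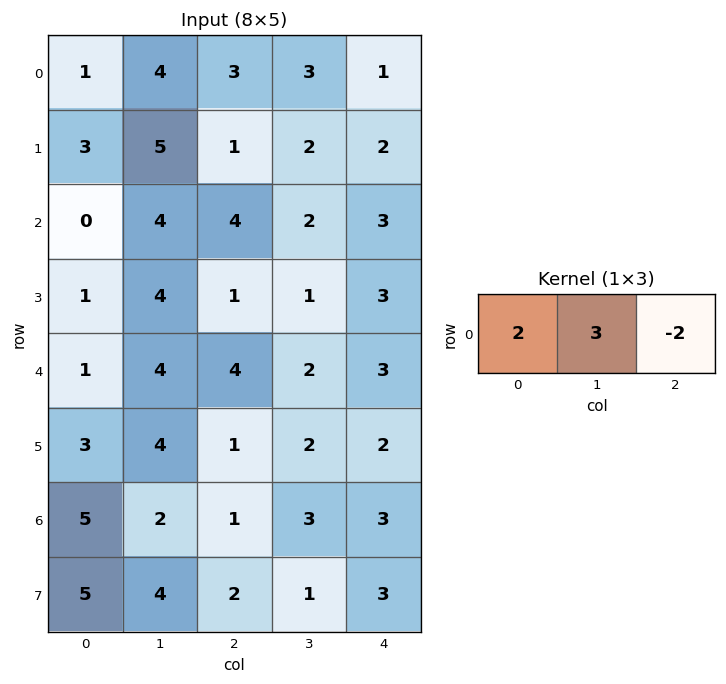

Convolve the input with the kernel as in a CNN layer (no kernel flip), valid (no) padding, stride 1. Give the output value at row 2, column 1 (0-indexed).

The receptive field on the input at this output position is [4 4 2]. Elementwise product with the kernel and sum: 4·2 + 4·3 + 2·-2.

16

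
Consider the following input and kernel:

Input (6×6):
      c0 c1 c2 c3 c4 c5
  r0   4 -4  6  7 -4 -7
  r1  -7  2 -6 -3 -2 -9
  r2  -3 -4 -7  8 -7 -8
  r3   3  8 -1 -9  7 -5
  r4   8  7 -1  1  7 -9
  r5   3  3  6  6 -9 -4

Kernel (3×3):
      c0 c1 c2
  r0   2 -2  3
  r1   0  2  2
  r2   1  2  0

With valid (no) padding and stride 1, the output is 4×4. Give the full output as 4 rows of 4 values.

Output[0,0]: The receptive field on the input at this output position is [4 -4 6 / -7 2 -6 / -3 -4 -7]. Elementwise product with the kernel and sum: 4·2 + -4·-2 + 6·3 + 2·2 + -6·2 + -3·1 + -4·2.
Output[0,1]: The receptive field on the input at this output position is [-4 6 7 / 2 -6 -3 / -4 -7 8]. Elementwise product with the kernel and sum: -4·2 + 6·-2 + 7·3 + -6·2 + -3·2 + -4·1 + -7·2.

15 -35 -15 -27
-39 15 -29 -54
17 15 -54 25
8 6 71 -63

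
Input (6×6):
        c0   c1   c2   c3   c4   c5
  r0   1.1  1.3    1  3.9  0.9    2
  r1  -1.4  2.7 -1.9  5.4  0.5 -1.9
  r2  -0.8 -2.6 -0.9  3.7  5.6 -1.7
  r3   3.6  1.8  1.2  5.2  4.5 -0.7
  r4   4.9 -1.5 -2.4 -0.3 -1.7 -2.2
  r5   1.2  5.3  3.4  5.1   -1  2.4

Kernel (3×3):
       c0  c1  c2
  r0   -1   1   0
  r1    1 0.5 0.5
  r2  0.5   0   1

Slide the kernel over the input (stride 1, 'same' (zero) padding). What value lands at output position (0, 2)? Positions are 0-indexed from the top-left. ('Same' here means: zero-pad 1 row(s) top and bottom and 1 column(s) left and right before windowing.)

10.5

The receptive field on the zero-padded input at this output position is [0 0 0 / 1.3 1 3.9 / 2.7 -1.9 5.4]. Elementwise product with the kernel and sum: 0·-1 + 0·1 + 1.3·1 + 1·0.5 + 3.9·0.5 + 2.7·0.5 + 5.4·1.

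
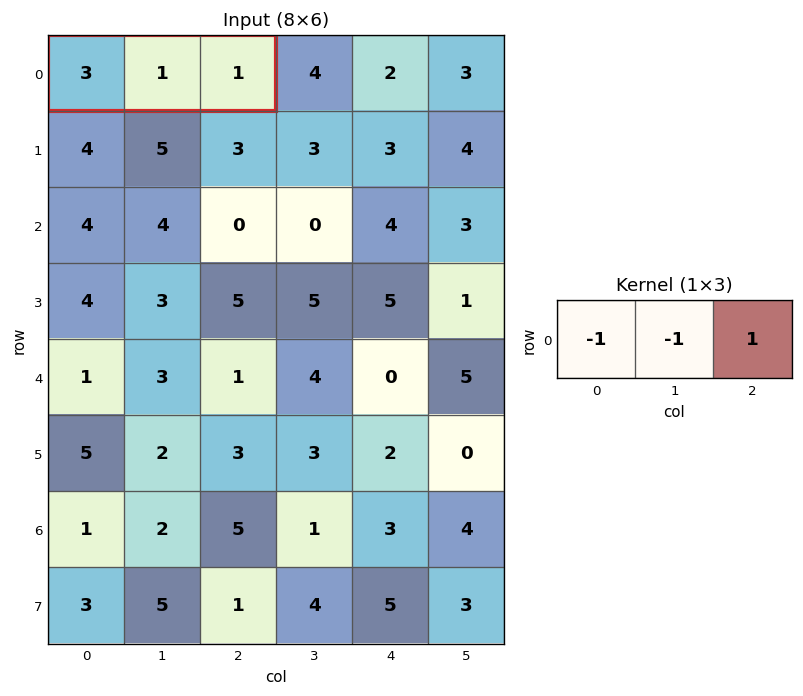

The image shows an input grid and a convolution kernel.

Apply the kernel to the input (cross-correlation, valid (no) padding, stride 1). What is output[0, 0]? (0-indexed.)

The receptive field on the input at this output position is [3 1 1]. Elementwise product with the kernel and sum: 3·-1 + 1·-1 + 1·1.

-3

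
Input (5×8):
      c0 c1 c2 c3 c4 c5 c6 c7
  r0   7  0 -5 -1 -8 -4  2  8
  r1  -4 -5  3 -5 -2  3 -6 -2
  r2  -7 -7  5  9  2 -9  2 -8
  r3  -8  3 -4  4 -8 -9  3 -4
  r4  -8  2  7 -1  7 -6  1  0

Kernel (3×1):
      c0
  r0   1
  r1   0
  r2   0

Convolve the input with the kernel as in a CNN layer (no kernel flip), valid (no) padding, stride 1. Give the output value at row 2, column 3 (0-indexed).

The receptive field on the input at this output position is [9 / 4 / -1]. Elementwise product with the kernel and sum: 9·1.

9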